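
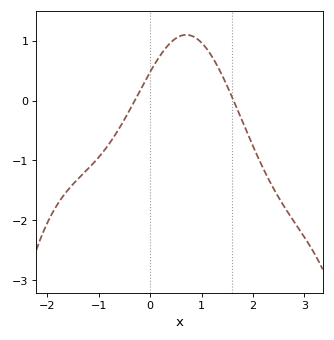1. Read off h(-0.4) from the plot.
-0.16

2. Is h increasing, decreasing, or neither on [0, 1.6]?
neither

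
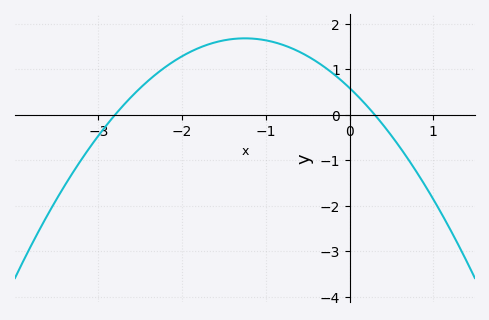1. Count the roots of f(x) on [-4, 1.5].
2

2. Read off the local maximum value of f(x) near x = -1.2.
1.7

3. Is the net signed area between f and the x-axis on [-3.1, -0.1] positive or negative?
positive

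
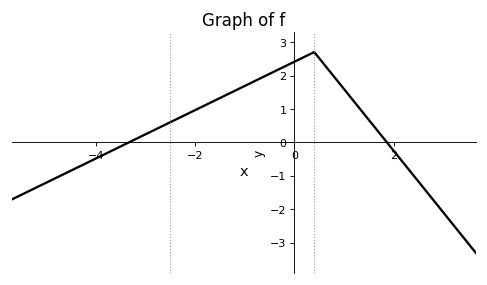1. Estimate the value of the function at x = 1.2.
1.2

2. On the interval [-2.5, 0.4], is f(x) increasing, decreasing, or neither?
increasing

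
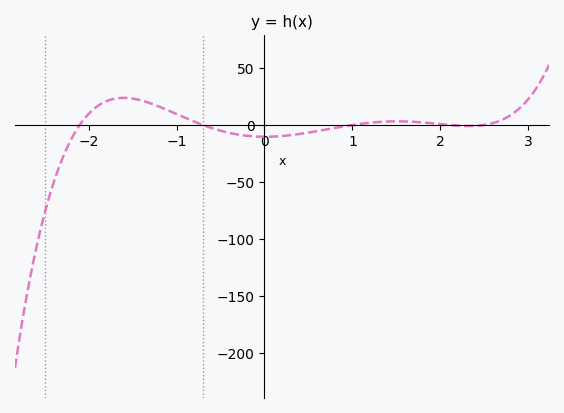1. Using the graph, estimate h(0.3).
-8.91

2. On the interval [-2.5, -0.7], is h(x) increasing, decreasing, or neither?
neither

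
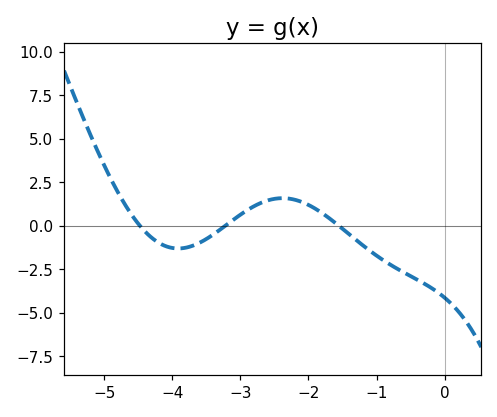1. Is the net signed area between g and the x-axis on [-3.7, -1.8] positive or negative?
positive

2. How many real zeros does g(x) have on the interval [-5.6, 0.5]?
3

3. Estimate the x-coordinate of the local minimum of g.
-3.92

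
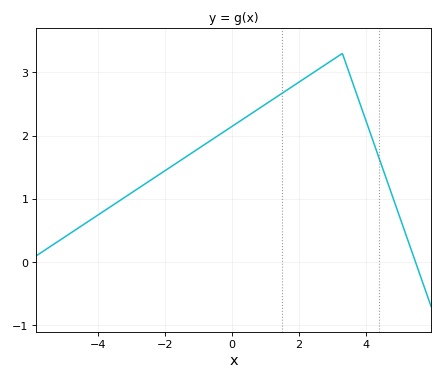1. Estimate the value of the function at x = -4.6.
0.5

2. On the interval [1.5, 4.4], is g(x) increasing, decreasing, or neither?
neither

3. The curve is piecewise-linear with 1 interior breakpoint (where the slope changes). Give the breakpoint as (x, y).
(3.3, 3.3)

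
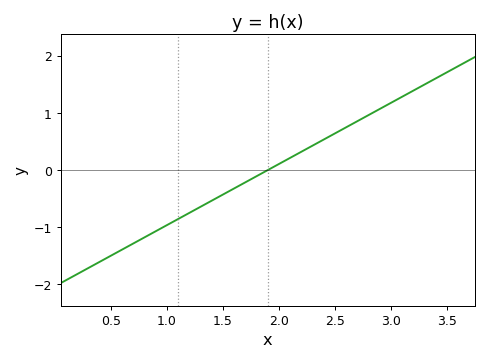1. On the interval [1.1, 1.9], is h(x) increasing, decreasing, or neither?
increasing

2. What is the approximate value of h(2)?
0.1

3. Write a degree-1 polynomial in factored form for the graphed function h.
y = 1.07(x - 1.9)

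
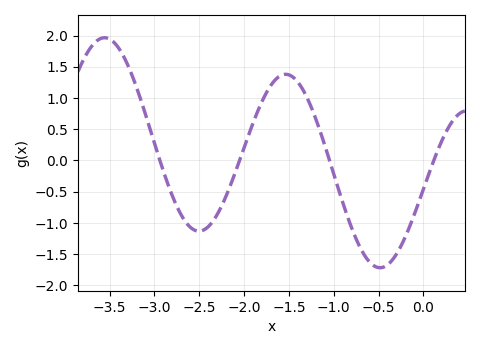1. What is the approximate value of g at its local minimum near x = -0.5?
-1.7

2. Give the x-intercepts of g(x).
-2.9, -2.1, -1, 0.1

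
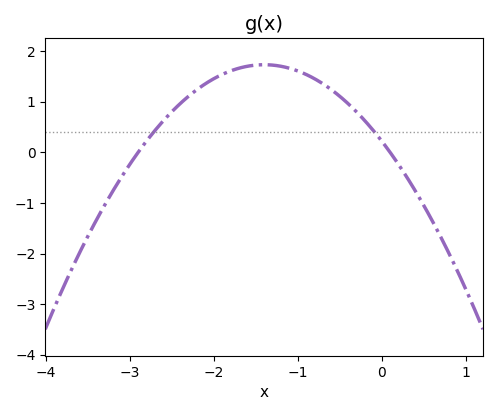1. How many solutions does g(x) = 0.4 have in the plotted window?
2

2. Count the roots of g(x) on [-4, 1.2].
2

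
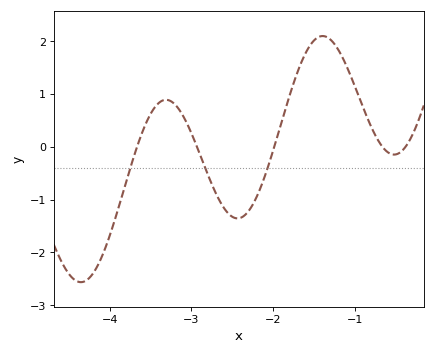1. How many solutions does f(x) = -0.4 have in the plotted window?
3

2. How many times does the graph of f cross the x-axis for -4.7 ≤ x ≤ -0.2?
5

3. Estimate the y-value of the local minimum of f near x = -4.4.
-2.56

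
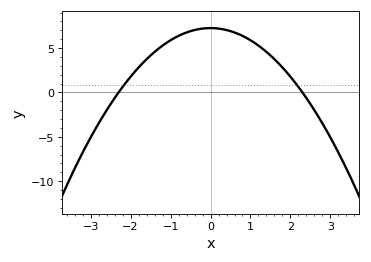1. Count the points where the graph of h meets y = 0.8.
2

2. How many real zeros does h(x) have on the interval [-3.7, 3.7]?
2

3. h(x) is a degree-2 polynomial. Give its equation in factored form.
y = -1.37(x + 2.3)(x - 2.3)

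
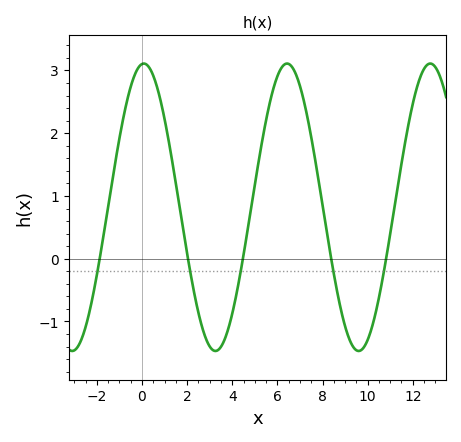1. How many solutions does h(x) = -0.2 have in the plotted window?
5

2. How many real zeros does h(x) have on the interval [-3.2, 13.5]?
5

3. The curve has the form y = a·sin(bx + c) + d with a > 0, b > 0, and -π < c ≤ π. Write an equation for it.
y = 2.29sin(0.99x + 1.49) + 0.82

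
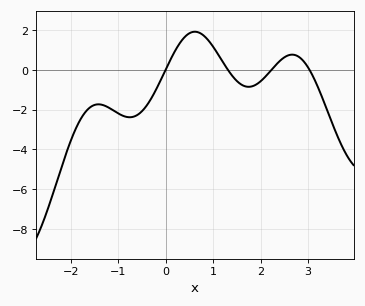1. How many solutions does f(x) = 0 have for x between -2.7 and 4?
4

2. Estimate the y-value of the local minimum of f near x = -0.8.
-2.39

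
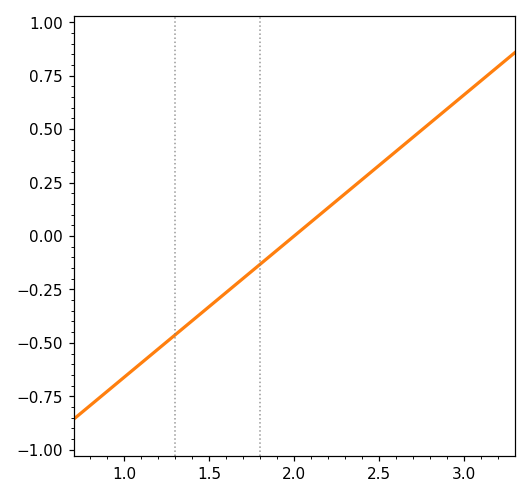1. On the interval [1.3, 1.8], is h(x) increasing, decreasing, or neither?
increasing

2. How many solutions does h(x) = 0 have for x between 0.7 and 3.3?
1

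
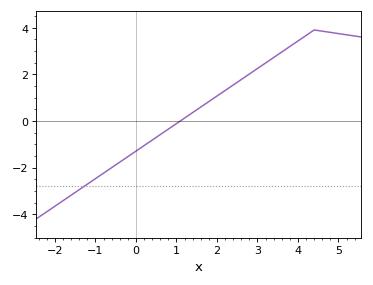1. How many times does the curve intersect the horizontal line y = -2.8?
1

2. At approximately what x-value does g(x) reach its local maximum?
4.4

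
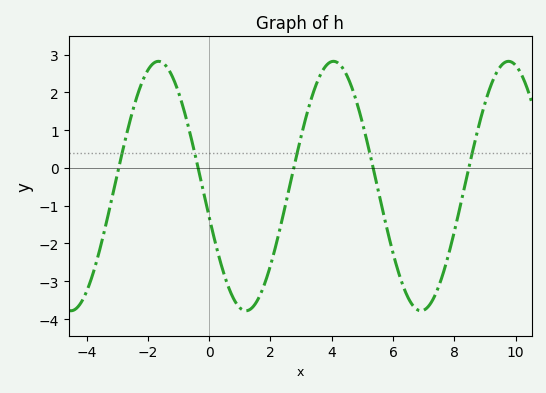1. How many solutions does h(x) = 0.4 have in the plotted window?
5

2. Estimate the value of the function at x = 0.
-1.3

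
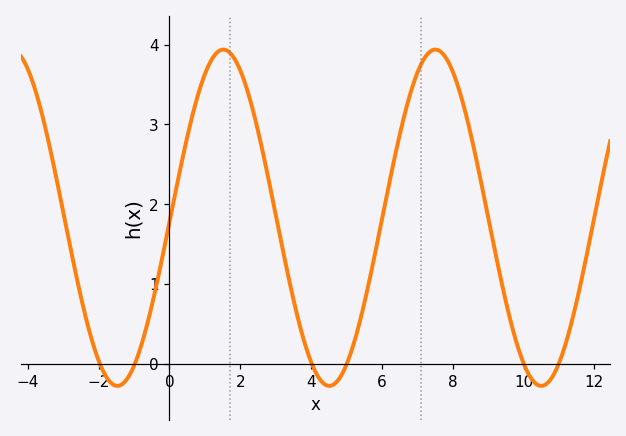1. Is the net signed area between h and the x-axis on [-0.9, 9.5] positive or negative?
positive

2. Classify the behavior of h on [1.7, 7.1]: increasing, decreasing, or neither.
neither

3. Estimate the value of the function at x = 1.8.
3.9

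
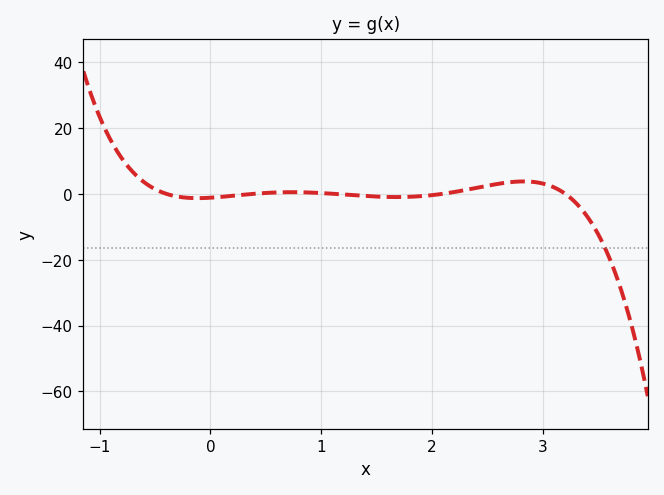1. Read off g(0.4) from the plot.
0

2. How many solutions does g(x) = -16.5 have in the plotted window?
1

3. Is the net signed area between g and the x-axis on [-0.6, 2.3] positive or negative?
negative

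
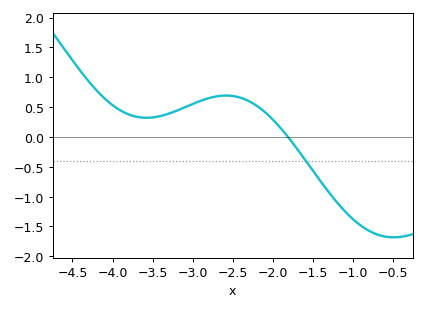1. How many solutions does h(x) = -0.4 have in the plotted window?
1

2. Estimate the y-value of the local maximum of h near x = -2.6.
0.693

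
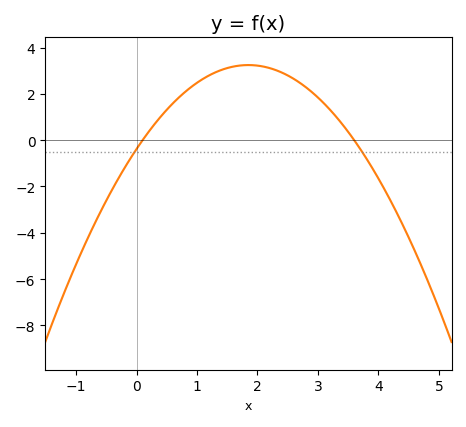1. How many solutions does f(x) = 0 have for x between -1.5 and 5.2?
2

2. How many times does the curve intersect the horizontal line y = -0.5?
2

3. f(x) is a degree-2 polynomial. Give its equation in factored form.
y = -1.06(x - 0.1)(x - 3.6)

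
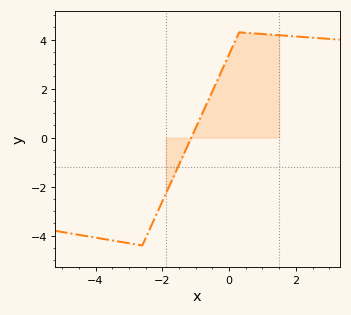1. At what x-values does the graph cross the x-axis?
-1.2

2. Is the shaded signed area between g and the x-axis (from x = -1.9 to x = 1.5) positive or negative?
positive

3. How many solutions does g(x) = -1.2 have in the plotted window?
1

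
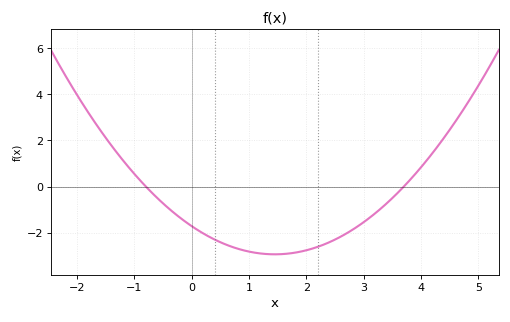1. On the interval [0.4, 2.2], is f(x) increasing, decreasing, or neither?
neither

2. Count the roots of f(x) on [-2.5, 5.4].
2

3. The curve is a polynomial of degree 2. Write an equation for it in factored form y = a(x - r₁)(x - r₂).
y = 0.58(x + 0.8)(x - 3.7)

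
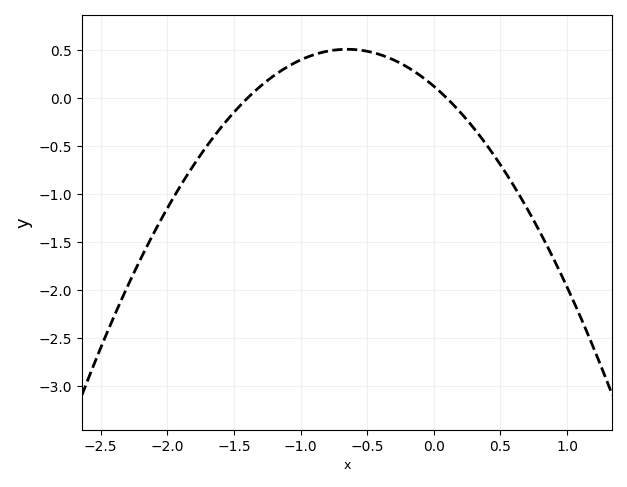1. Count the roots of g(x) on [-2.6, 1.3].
2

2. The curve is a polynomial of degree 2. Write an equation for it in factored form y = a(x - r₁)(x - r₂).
y = -0.91(x + 1.4)(x - 0.1)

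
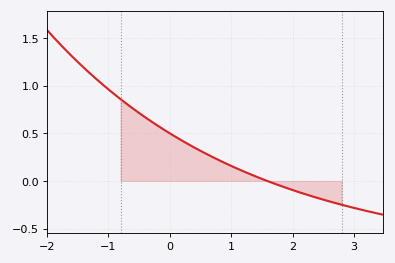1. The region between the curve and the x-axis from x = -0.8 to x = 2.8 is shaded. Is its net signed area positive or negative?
positive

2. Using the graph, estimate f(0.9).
0.2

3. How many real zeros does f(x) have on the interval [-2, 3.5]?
1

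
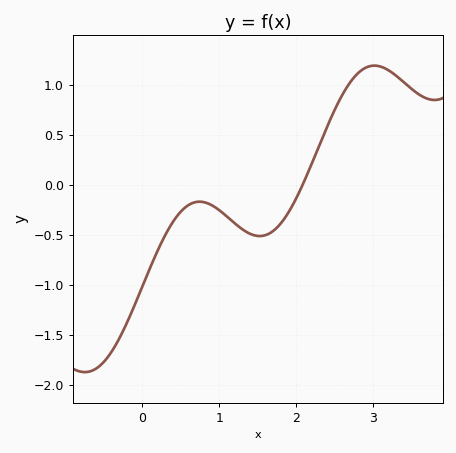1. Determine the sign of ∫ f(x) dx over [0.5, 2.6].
negative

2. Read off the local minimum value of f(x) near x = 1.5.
-0.511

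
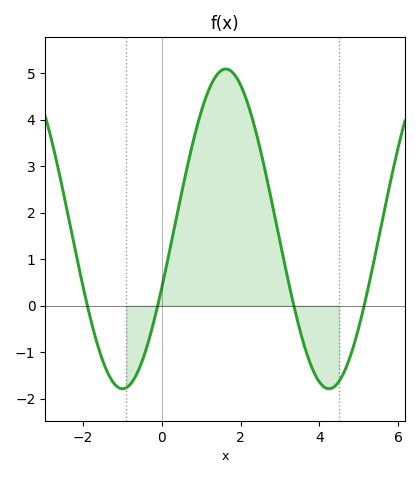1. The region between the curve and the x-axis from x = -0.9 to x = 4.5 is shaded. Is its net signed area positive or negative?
positive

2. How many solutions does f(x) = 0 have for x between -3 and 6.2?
4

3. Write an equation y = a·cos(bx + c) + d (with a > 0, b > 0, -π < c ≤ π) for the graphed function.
y = 3.44cos(1.2x - 1.95) + 1.65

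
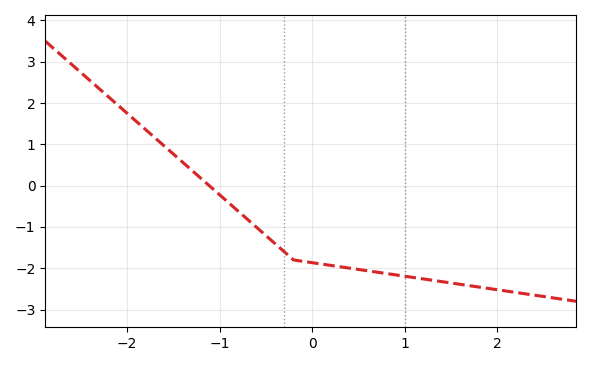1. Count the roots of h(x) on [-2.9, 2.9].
1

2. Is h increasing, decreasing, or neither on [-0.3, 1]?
decreasing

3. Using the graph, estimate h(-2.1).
1.95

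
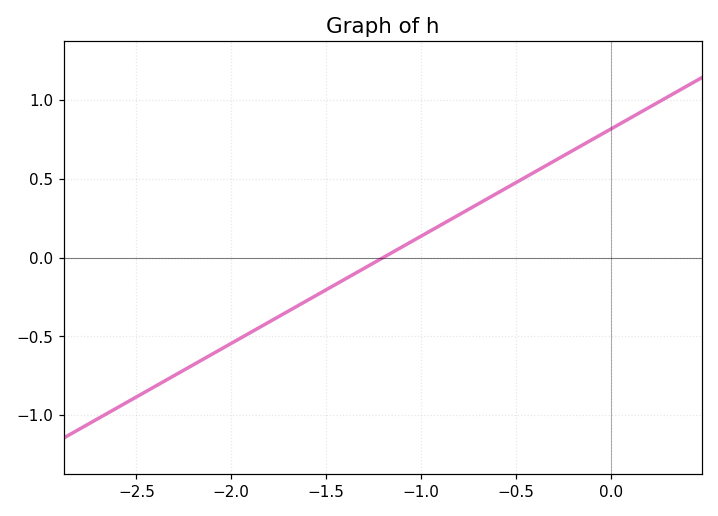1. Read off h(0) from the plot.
0.8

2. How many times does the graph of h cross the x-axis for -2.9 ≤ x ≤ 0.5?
1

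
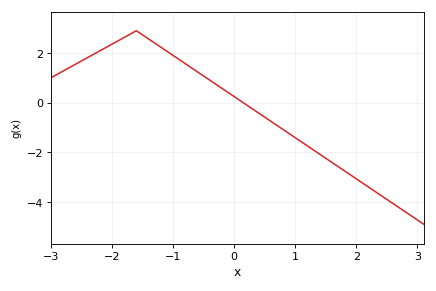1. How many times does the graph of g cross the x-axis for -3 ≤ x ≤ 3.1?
1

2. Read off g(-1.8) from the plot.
2.6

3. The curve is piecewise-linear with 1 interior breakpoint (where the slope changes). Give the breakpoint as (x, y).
(-1.6, 2.9)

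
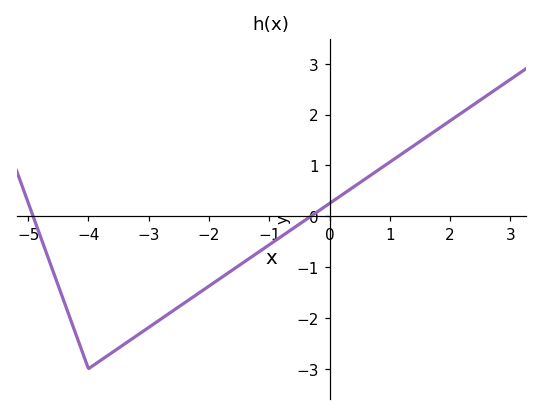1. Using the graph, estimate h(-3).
-2.19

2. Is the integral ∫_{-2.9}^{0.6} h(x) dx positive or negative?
negative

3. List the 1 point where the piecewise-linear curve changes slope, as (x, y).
(-4, -3)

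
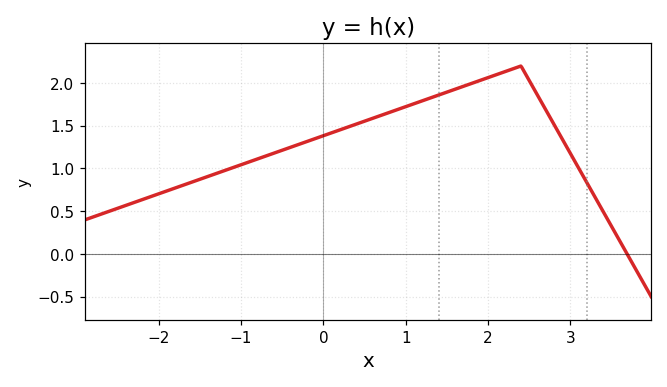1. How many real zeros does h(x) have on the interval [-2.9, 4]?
1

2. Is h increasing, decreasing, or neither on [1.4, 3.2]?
neither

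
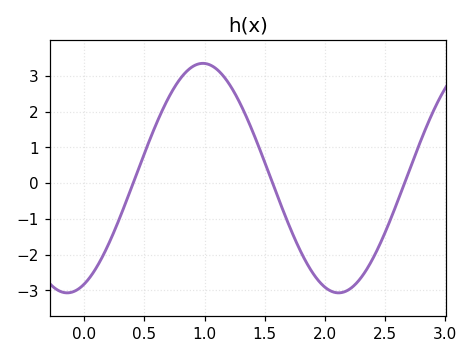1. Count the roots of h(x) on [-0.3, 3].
3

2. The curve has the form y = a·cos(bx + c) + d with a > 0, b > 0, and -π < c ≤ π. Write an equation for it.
y = 3.21cos(2.78x - 2.74) + 0.14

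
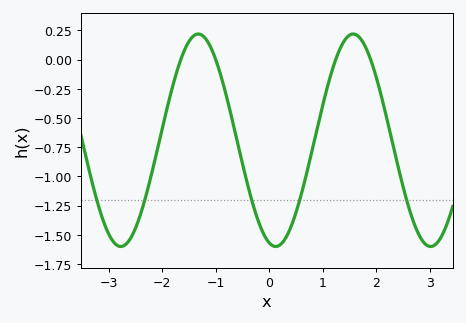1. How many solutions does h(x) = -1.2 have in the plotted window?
5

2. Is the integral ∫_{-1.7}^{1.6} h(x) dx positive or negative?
negative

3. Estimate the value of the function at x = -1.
0.006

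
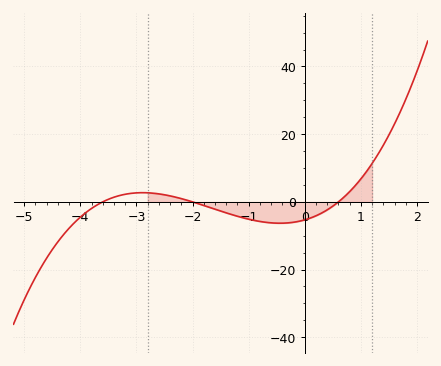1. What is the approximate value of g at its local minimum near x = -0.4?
-6.31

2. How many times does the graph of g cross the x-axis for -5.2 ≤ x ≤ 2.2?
3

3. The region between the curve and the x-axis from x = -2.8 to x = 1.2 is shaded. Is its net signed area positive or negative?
negative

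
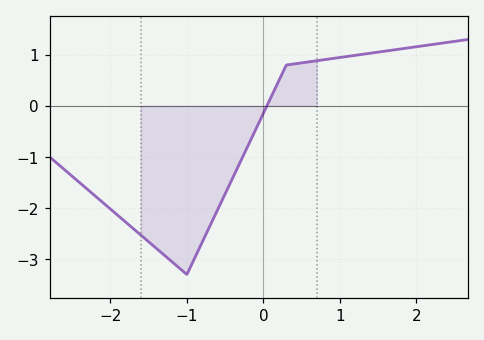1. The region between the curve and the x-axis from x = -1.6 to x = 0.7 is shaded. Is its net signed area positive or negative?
negative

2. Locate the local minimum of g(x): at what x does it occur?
-1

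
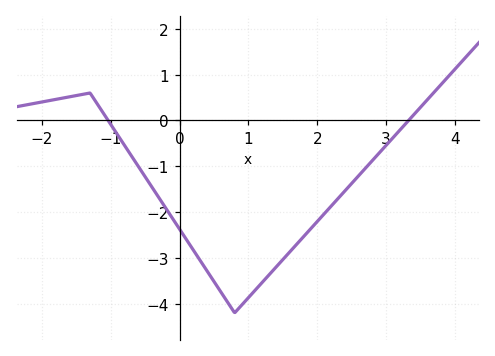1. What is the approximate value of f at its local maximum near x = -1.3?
0.6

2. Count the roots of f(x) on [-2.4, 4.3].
2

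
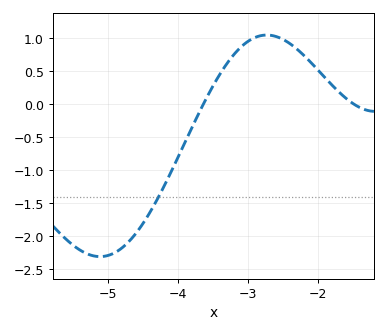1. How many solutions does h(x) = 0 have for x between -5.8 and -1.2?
2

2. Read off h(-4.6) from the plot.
-1.95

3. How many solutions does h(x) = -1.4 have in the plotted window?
1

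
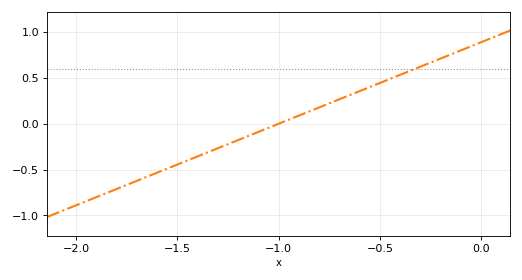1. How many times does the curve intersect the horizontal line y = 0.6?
1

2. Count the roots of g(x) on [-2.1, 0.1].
1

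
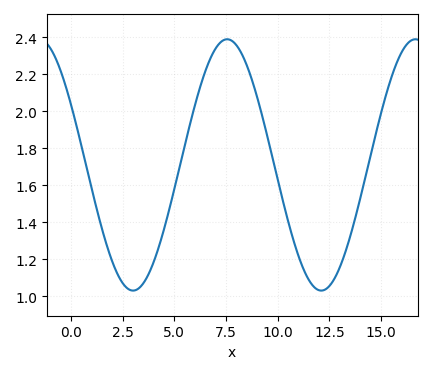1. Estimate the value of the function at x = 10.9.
1.25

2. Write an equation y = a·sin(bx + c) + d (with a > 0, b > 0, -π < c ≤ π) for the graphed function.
y = 0.68sin(0.69x + 2.64) + 1.71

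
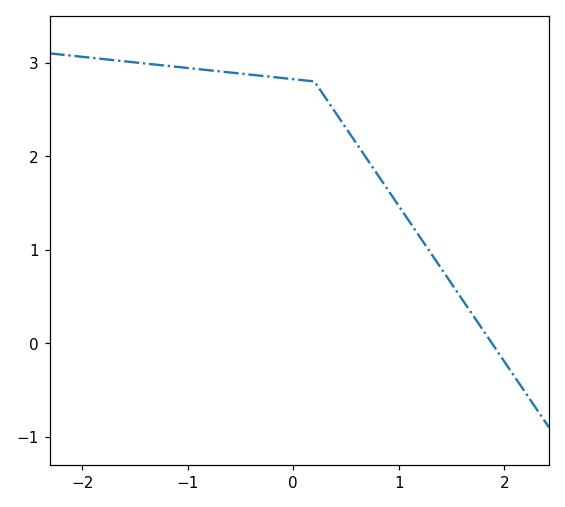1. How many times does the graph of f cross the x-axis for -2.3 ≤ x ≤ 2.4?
1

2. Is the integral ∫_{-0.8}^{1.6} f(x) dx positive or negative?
positive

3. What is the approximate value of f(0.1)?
2.8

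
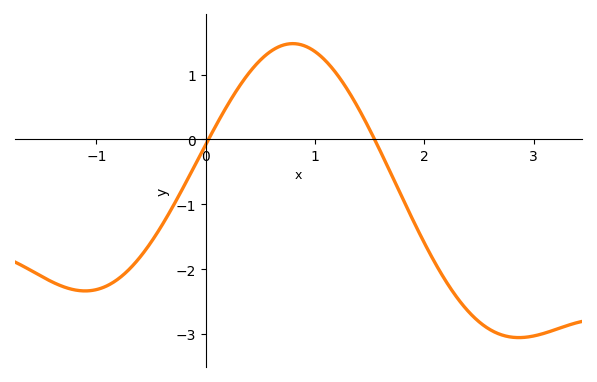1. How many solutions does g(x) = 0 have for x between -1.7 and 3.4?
2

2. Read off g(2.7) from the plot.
-3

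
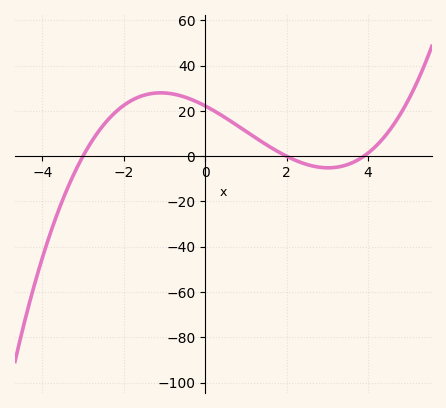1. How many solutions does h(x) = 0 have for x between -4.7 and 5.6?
3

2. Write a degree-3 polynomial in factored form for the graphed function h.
y = 0.95(x + 3)(x - 2)(x - 3.9)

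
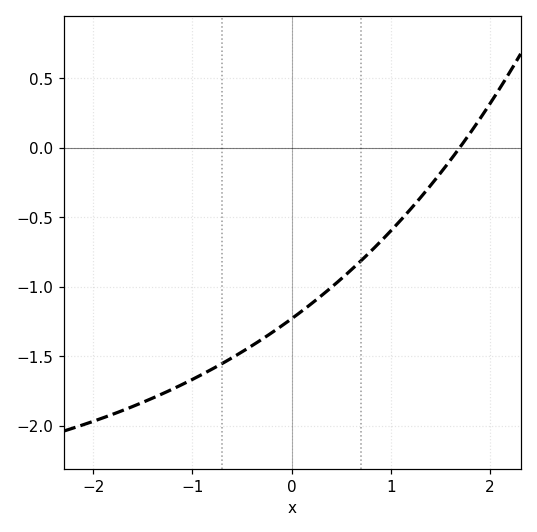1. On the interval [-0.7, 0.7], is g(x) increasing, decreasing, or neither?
increasing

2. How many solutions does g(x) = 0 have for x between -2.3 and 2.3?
1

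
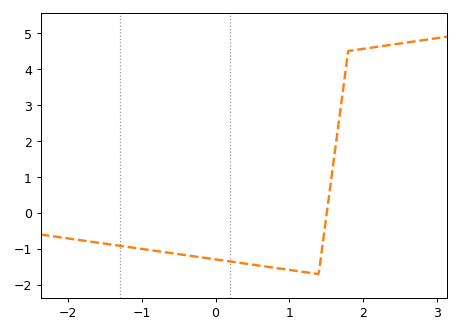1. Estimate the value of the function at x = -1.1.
-1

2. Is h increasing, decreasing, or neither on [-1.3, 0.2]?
decreasing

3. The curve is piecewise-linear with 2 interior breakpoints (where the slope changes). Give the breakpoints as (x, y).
(1.4, -1.7); (1.8, 4.5)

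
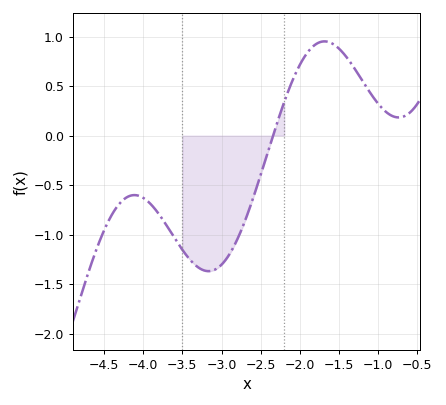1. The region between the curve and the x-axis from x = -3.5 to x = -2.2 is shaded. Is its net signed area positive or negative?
negative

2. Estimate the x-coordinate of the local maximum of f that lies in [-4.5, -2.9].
-4.11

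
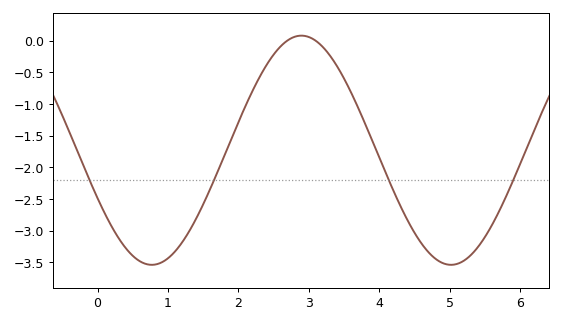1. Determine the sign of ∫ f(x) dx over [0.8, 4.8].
negative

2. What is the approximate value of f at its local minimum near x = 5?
-3.54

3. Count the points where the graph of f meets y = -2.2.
4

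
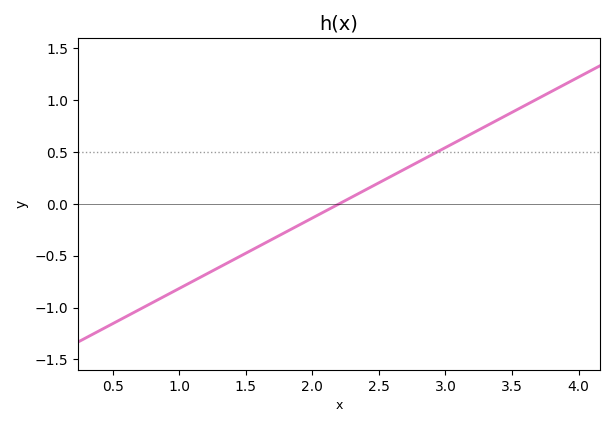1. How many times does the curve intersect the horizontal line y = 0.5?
1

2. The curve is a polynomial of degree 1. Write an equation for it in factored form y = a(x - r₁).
y = 0.68(x - 2.2)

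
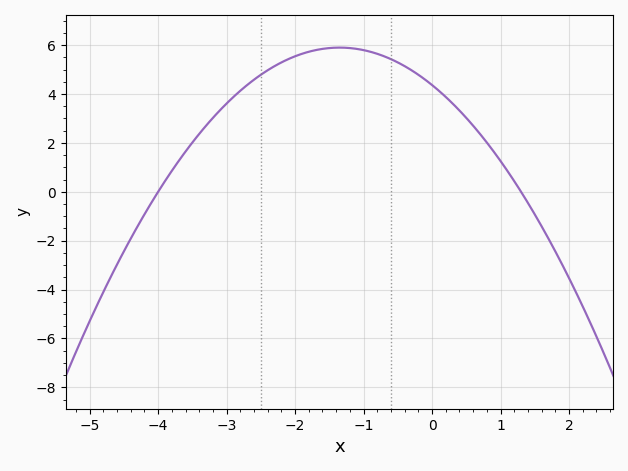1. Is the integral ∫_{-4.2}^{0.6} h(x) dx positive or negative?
positive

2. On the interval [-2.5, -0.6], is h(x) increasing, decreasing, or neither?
neither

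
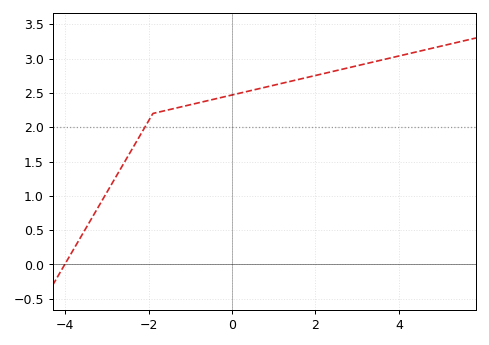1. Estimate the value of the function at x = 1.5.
2.7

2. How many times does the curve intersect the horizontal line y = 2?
1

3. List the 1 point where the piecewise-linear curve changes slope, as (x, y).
(-1.9, 2.2)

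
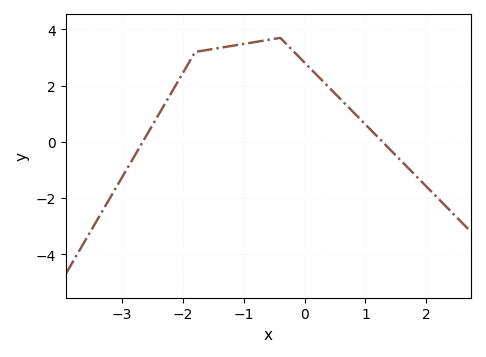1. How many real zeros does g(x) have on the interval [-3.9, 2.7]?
2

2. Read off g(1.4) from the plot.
-0.2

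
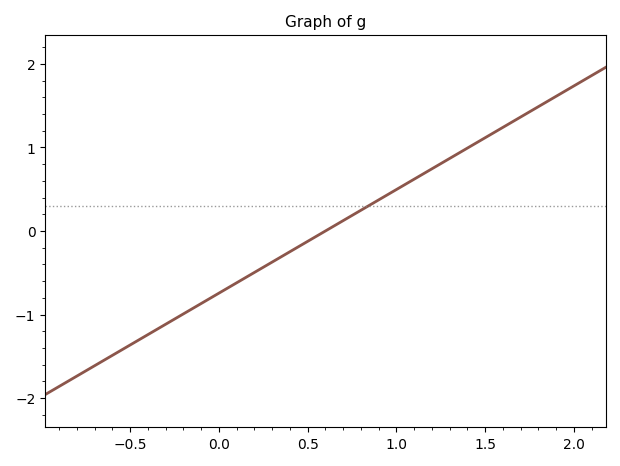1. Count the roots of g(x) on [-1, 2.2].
1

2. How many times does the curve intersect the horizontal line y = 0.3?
1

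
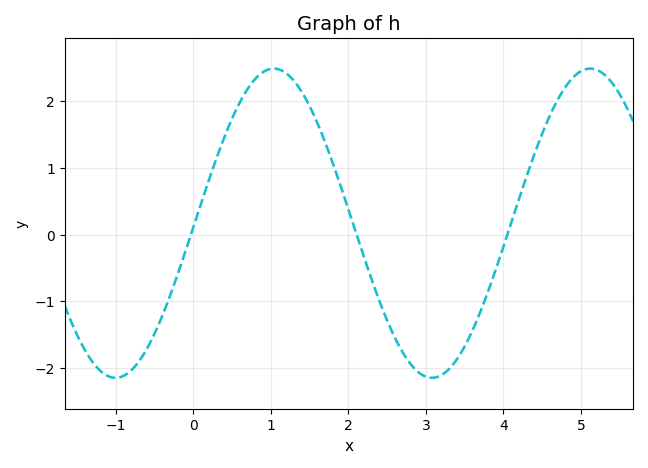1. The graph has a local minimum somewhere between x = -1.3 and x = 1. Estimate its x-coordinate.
-1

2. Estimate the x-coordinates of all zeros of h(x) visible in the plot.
0, 2.1, 4.1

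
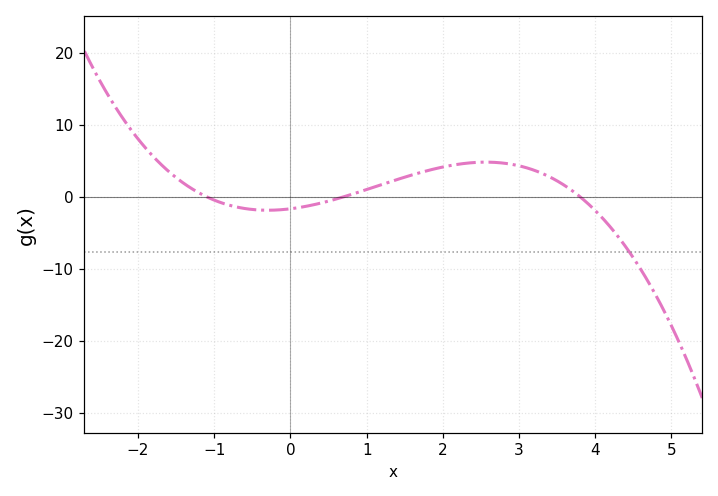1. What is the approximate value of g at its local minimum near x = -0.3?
-1.87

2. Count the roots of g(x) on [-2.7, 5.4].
3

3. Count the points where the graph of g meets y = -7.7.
1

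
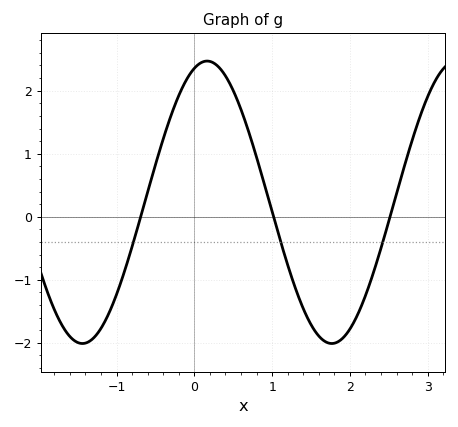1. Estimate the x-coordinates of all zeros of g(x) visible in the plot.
-0.7, 1, 2.5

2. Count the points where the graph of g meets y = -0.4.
3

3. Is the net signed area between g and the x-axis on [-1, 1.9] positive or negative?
positive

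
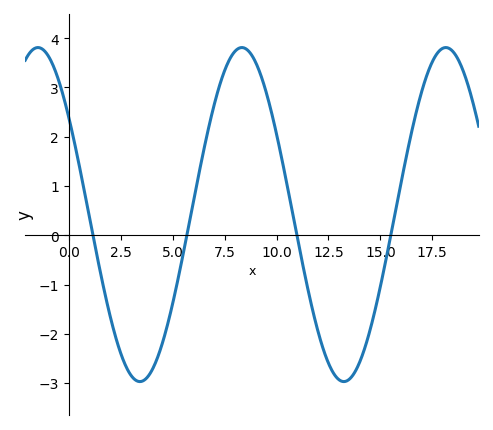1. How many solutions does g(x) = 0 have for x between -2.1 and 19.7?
4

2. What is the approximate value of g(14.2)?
-2.4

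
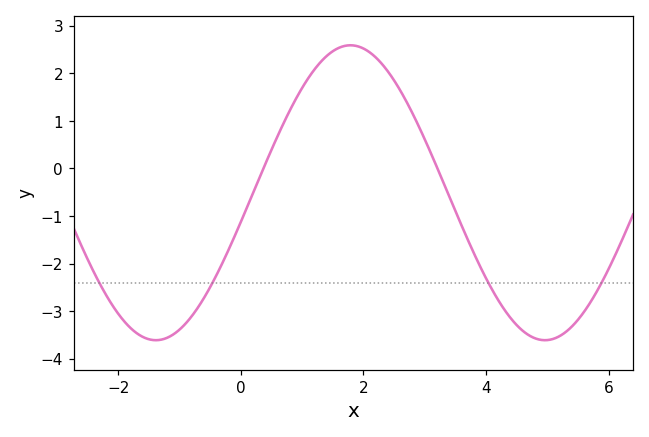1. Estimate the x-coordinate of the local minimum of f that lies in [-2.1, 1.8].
-1.4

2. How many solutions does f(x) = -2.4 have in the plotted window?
4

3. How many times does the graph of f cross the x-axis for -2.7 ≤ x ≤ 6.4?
2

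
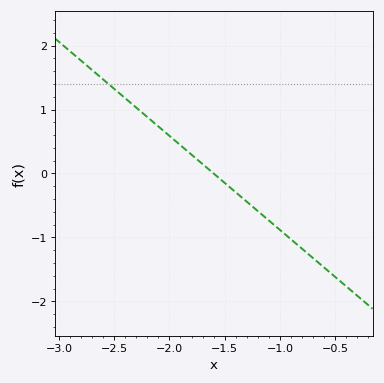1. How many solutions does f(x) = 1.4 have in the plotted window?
1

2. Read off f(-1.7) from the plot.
0.1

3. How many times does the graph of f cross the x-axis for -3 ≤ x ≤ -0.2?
1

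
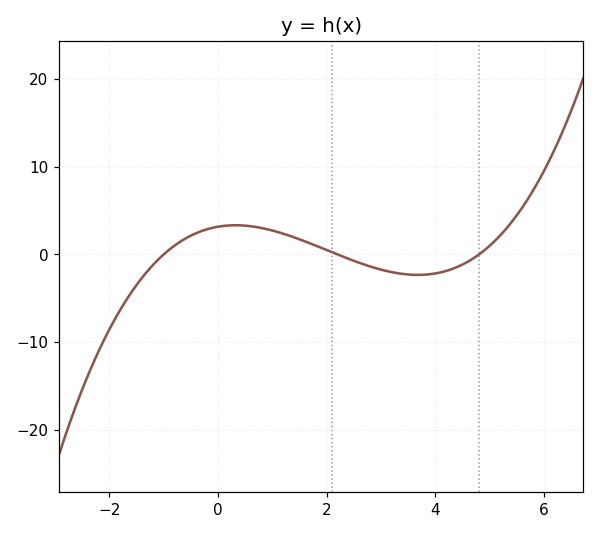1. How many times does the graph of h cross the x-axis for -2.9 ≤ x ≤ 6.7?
3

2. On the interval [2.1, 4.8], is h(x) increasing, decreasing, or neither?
neither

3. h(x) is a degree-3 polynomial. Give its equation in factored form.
y = 0.3(x + 1)(x - 2.2)(x - 4.8)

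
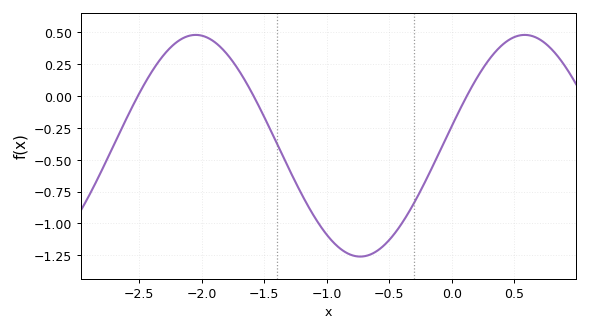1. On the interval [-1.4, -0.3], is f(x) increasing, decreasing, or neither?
neither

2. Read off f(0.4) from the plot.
0.399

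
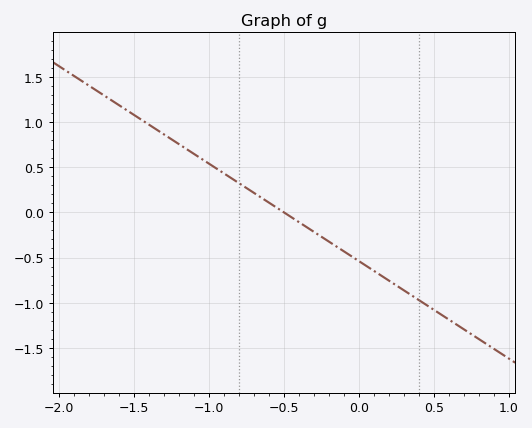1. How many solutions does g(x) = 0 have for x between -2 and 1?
1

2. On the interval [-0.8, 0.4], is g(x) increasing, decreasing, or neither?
decreasing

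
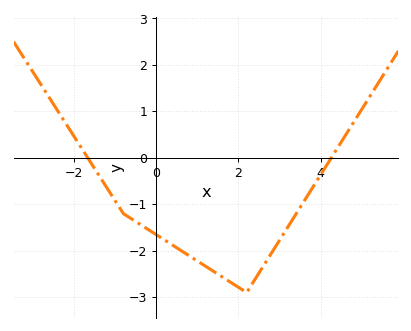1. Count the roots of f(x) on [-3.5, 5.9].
2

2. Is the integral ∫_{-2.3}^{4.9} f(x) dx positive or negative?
negative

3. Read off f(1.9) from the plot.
-2.7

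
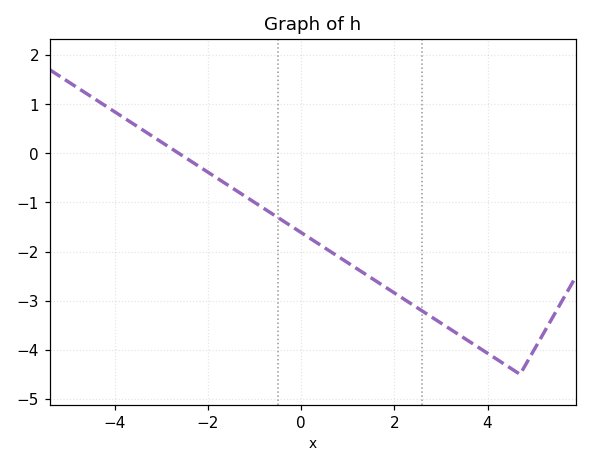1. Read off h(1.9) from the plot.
-2.78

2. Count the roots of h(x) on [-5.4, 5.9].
1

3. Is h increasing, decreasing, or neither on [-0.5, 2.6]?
decreasing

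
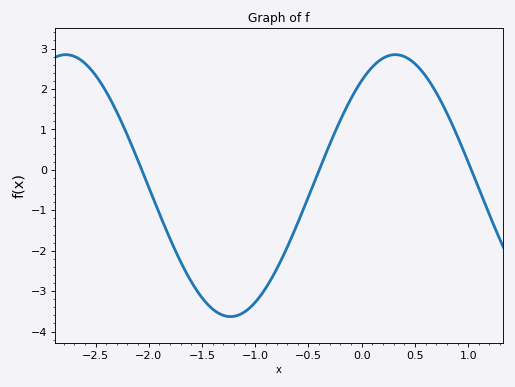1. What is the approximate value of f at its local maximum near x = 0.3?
2.85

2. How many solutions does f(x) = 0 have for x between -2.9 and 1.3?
3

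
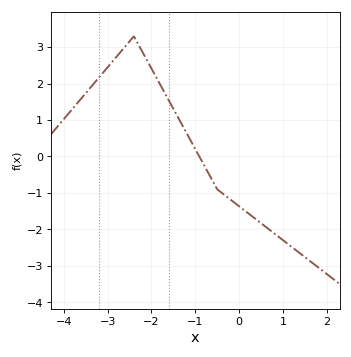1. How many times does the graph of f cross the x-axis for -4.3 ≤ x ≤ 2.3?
1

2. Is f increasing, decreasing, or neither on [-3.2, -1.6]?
neither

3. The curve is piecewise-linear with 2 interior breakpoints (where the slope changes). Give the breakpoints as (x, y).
(-2.4, 3.3); (-0.5, -0.9)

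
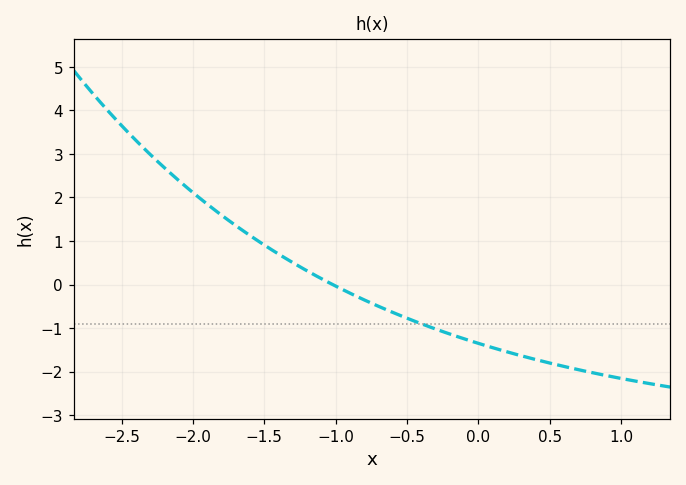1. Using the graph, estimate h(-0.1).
-1.2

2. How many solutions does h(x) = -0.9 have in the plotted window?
1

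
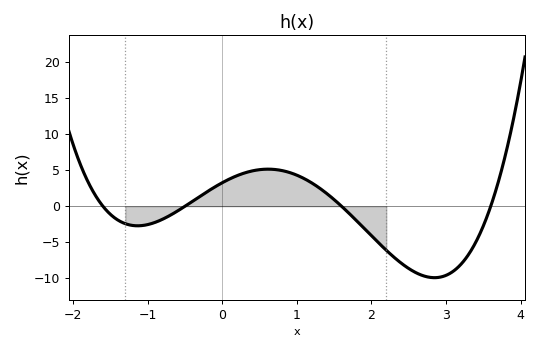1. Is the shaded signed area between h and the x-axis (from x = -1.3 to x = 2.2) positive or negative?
positive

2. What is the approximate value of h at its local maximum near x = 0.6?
5.16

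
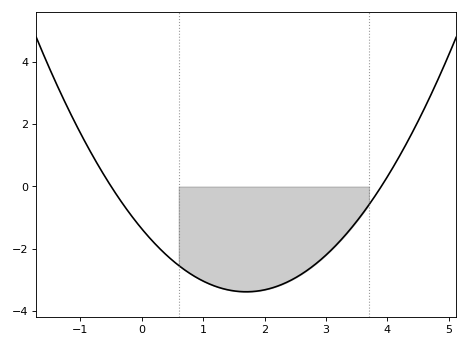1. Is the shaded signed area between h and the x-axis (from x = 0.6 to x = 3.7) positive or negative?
negative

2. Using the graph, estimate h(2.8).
-2.6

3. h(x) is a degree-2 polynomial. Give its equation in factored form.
y = 0.7(x + 0.5)(x - 3.9)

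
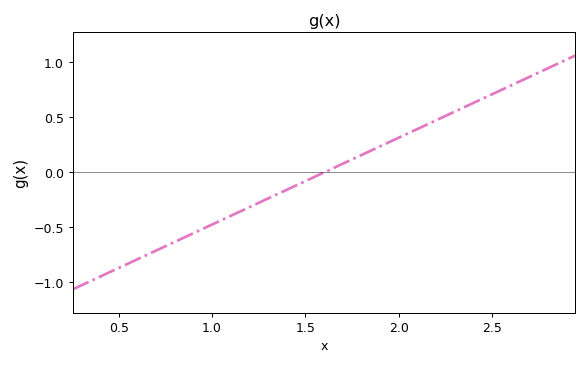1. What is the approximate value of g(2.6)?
0.79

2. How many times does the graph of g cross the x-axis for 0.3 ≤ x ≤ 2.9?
1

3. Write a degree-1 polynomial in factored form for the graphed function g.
y = 0.79(x - 1.6)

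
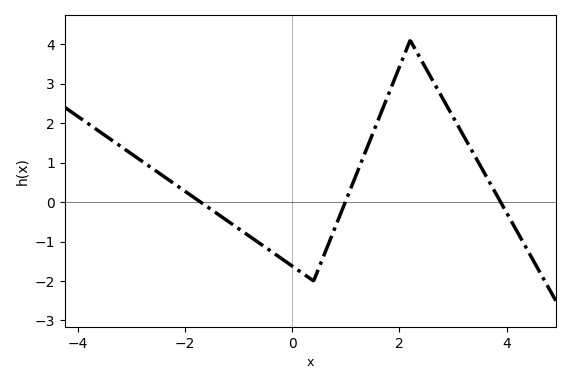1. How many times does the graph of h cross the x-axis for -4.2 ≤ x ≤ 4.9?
3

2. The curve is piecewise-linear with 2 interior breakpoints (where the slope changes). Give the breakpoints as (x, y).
(0.4, -2); (2.2, 4.1)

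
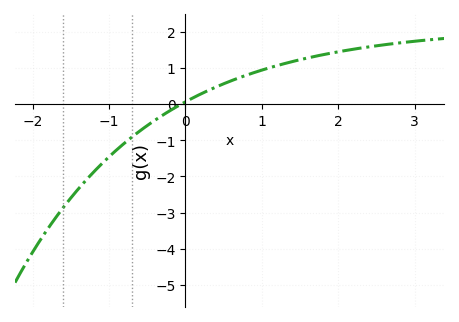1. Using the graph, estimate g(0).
0.06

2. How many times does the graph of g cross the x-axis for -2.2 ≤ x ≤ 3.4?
1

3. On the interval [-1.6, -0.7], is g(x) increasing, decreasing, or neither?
increasing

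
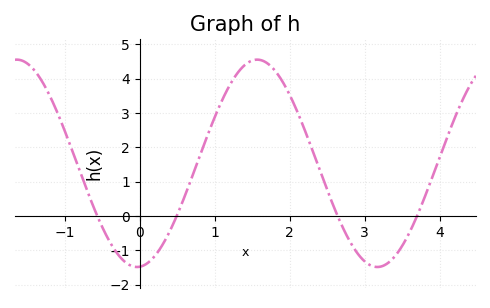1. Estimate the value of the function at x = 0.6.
0.566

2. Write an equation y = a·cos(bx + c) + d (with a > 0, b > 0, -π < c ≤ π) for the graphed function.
y = 3.02cos(1.96x - 3.07) + 1.53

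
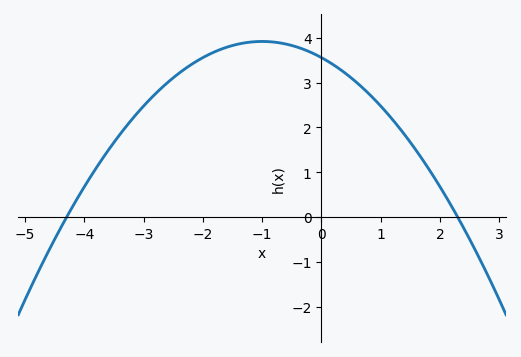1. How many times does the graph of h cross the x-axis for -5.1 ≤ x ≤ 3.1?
2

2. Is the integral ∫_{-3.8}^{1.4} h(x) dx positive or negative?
positive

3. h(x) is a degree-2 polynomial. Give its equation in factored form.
y = -0.36(x + 4.3)(x - 2.3)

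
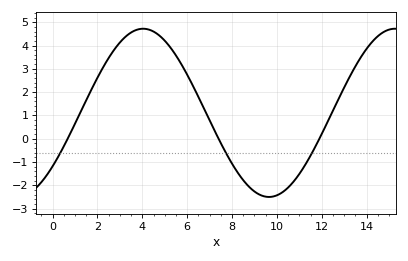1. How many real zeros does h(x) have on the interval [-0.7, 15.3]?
3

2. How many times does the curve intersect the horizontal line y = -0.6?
3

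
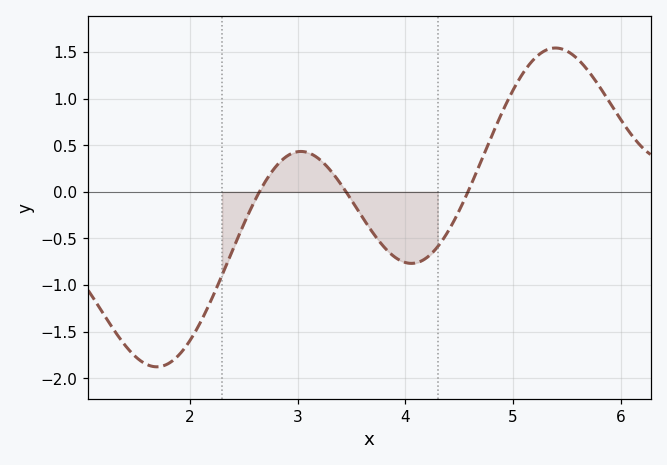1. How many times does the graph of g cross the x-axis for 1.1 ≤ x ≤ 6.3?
3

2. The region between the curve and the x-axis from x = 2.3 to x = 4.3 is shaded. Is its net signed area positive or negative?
negative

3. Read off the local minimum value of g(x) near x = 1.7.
-1.9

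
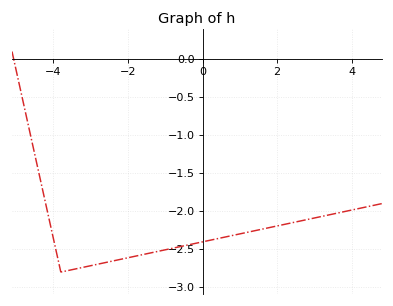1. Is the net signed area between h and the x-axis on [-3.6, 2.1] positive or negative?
negative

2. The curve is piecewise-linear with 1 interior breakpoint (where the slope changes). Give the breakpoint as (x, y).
(-3.8, -2.8)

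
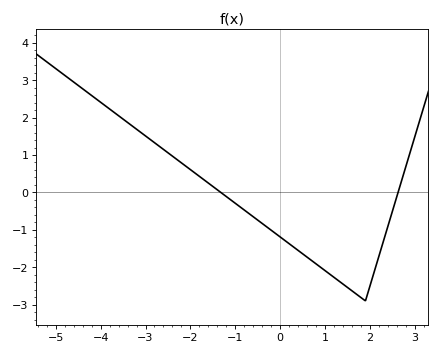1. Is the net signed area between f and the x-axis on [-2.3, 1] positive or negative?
negative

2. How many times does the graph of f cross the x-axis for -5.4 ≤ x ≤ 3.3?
2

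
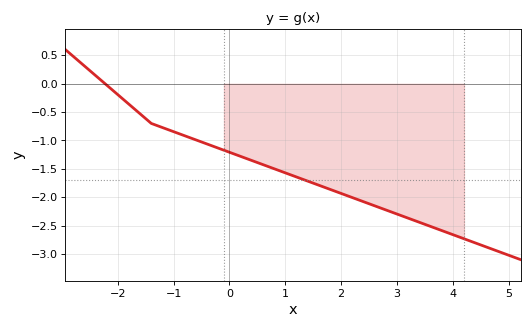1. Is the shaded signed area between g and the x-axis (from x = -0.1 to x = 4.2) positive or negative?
negative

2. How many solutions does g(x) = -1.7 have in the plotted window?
1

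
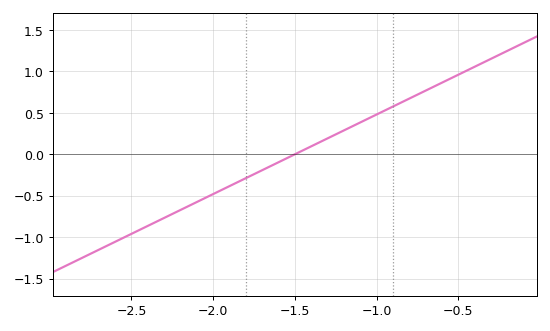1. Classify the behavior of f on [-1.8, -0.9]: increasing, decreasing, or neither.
increasing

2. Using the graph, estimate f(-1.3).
0.192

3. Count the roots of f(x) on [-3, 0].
1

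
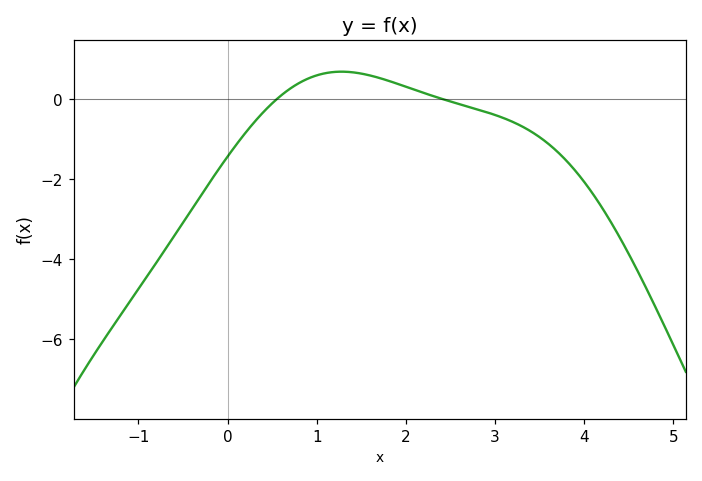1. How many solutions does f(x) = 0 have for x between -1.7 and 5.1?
2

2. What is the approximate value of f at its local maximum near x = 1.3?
0.687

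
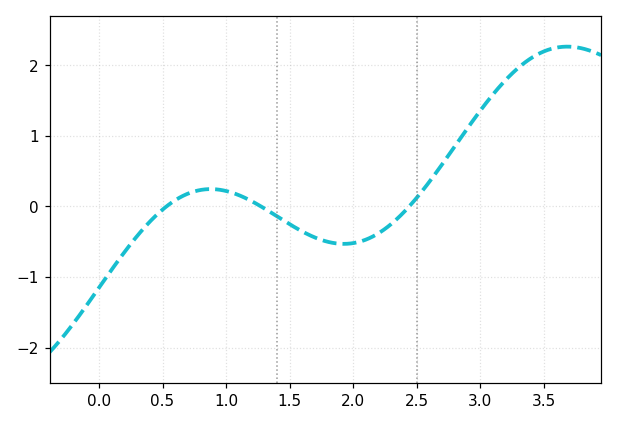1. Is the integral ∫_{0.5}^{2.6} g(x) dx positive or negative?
negative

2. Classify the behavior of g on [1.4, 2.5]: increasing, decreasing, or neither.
neither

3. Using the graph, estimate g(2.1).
-0.5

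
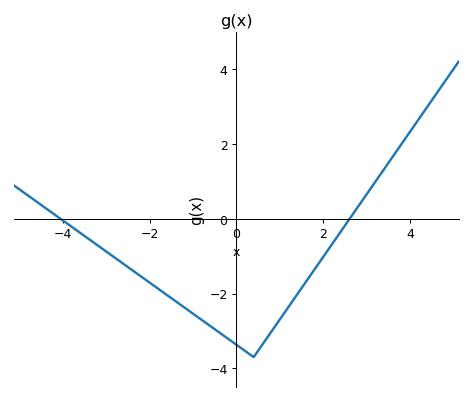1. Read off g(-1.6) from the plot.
-2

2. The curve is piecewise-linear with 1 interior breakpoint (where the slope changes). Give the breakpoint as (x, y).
(0.4, -3.7)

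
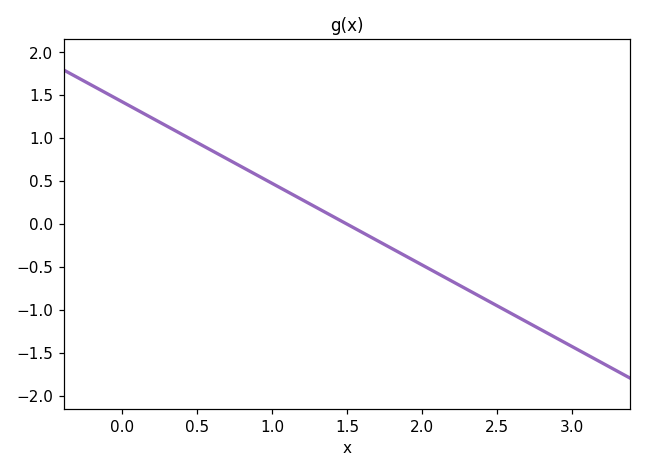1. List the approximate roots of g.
1.5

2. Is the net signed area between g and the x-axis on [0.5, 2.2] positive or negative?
positive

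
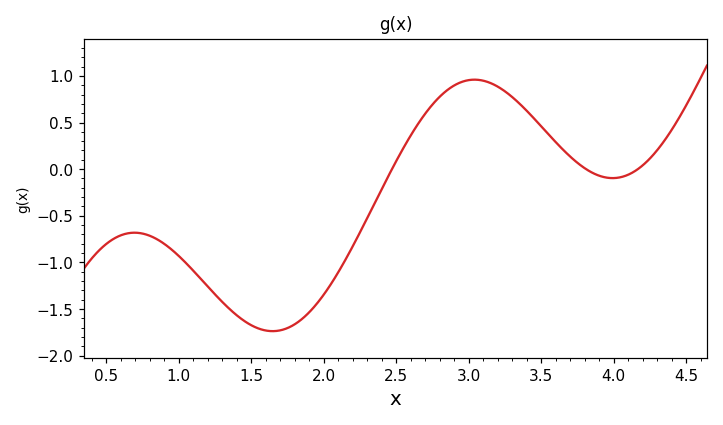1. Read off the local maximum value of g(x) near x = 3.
0.95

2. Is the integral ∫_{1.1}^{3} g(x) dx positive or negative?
negative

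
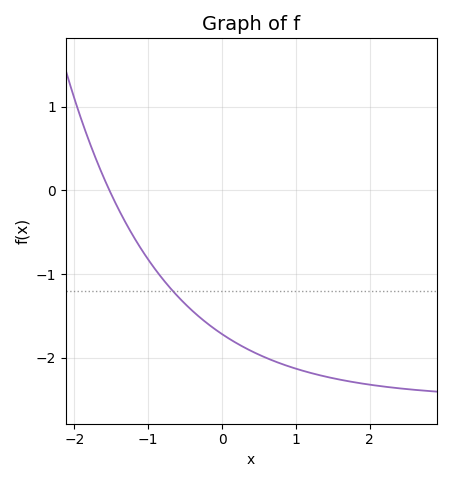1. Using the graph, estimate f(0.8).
-2.07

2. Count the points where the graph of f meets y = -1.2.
1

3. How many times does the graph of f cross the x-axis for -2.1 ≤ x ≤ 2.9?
1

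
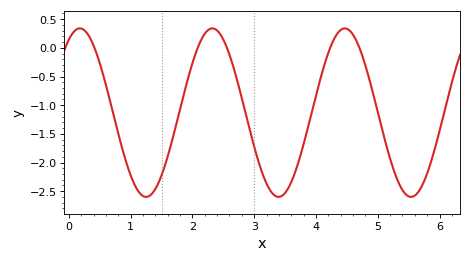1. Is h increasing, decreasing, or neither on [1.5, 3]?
neither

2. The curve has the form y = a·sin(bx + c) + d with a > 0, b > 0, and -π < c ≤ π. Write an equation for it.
y = 1.47sin(2.93x + 1.05) - 1.13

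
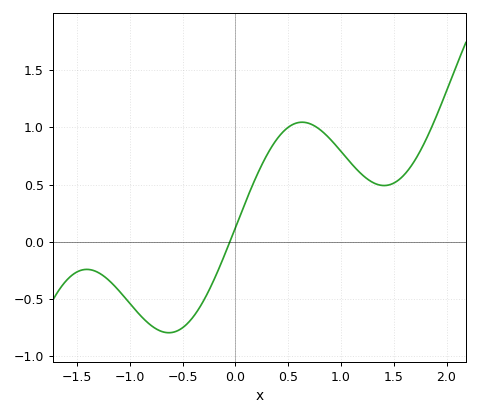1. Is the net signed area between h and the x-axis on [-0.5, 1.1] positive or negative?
positive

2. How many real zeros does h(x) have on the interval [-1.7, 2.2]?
1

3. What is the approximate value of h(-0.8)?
-0.75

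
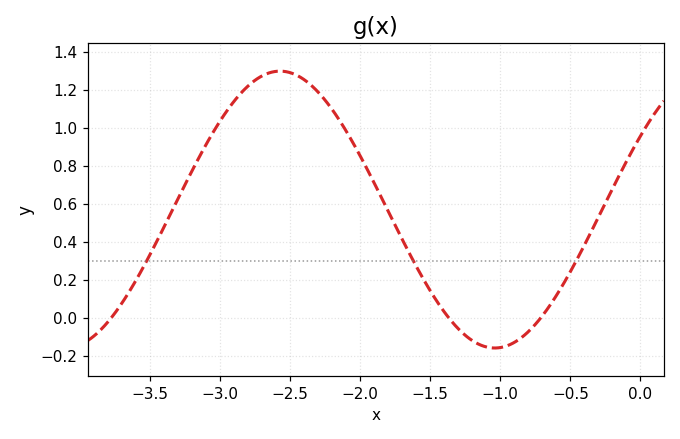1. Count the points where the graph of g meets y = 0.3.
3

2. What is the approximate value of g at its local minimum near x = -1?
-0.16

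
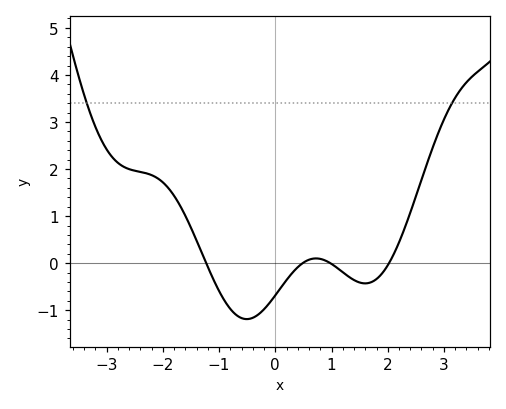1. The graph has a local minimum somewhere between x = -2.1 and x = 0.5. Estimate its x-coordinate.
-0.508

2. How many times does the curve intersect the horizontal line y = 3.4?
2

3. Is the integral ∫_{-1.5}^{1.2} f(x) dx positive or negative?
negative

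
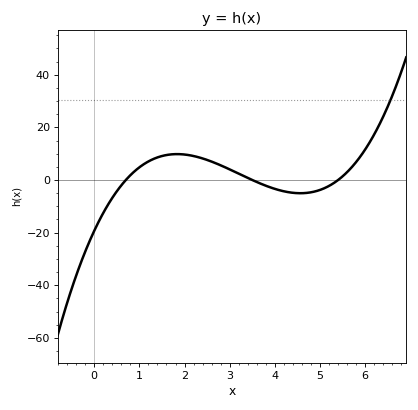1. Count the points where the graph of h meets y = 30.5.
1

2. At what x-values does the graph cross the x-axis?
0.6, 3.4, 5.4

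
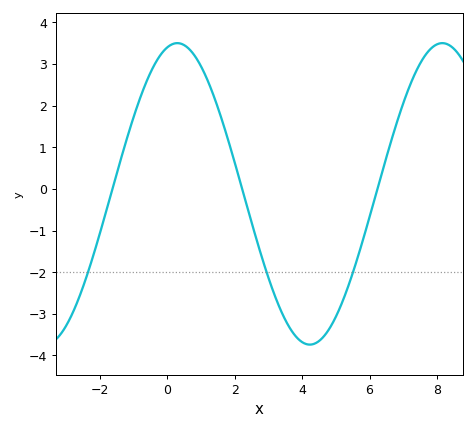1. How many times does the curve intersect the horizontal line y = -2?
3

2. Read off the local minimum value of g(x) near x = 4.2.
-3.74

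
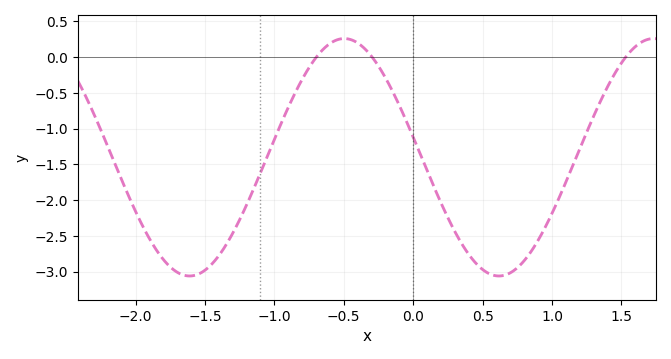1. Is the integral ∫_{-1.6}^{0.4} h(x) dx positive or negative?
negative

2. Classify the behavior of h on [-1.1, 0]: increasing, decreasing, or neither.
neither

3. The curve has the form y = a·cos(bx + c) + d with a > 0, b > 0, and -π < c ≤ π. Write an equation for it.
y = 1.66cos(2.8x + 1.4) - 1.4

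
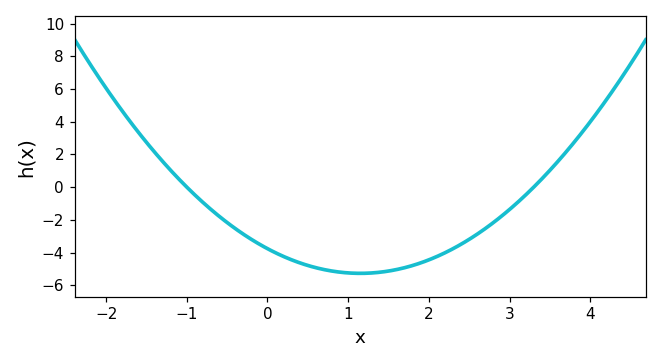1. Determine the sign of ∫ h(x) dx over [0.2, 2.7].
negative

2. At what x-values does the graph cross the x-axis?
-1, 3.3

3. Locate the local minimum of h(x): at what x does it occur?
1.1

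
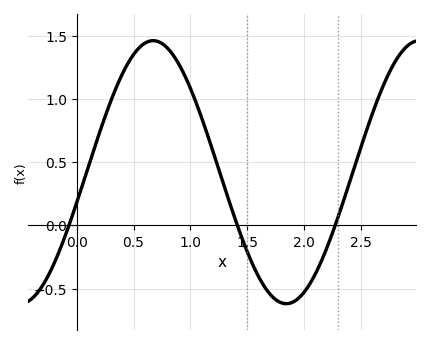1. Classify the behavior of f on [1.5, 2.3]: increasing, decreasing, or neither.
neither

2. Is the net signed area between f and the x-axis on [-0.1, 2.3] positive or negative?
positive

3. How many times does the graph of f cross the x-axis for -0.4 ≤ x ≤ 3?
3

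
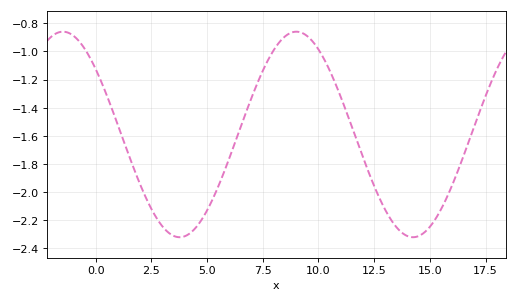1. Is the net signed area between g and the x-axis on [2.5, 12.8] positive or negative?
negative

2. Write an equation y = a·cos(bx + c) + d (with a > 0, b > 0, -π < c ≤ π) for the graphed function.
y = 0.73cos(0.6x + 0.88) - 1.59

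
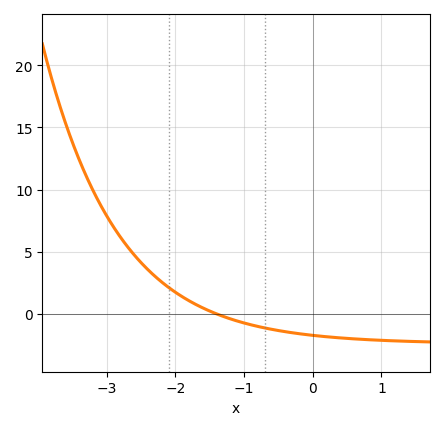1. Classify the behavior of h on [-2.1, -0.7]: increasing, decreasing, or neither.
decreasing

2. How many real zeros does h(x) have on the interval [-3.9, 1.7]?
1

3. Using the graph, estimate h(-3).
8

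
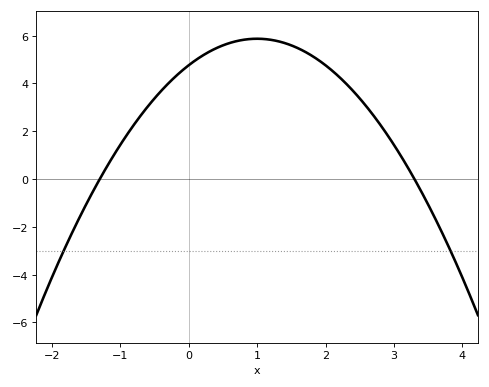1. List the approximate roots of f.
-1.3, 3.3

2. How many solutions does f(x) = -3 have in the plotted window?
2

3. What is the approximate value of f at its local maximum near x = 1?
5.8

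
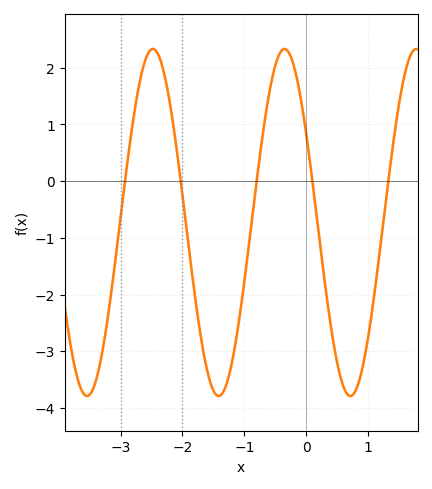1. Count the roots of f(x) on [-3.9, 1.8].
5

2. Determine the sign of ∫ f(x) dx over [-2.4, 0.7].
negative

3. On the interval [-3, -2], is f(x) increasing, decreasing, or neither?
neither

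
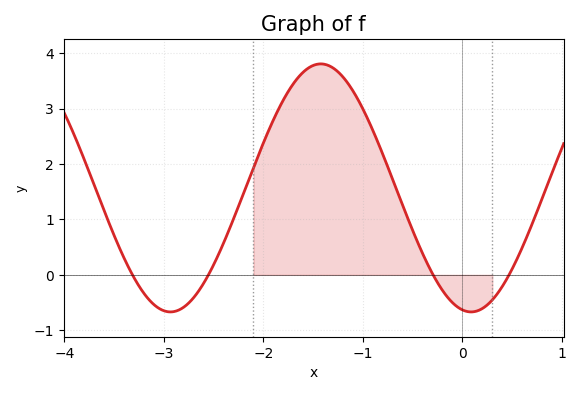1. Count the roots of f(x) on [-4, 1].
4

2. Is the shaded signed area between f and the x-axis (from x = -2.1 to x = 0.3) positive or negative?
positive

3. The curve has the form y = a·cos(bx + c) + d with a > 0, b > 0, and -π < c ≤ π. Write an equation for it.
y = 2.24cos(2.08x + 2.96) + 1.57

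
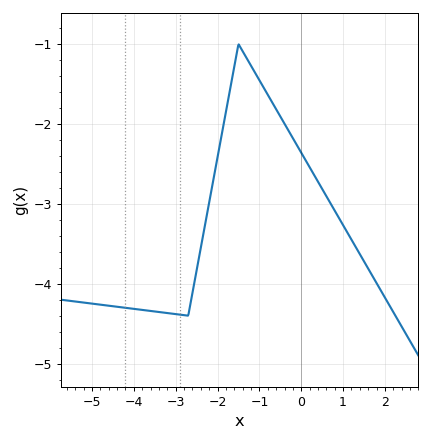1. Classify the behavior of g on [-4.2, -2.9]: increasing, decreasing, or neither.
decreasing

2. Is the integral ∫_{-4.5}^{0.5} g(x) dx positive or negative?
negative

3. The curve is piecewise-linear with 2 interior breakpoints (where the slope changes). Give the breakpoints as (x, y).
(-2.7, -4.4); (-1.5, -1)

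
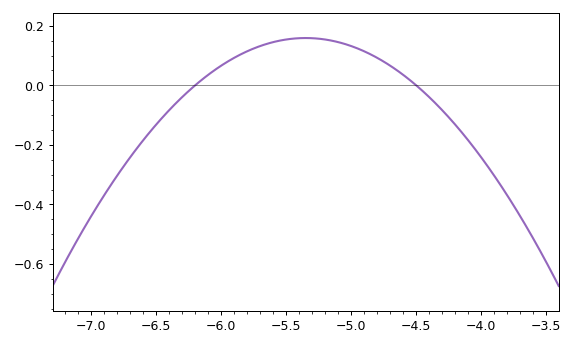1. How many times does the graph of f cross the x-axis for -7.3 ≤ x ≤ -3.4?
2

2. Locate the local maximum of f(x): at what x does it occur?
-5.3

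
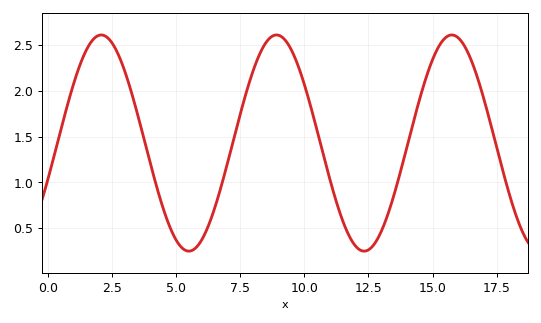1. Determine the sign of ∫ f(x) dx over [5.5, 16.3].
positive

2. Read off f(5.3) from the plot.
0.271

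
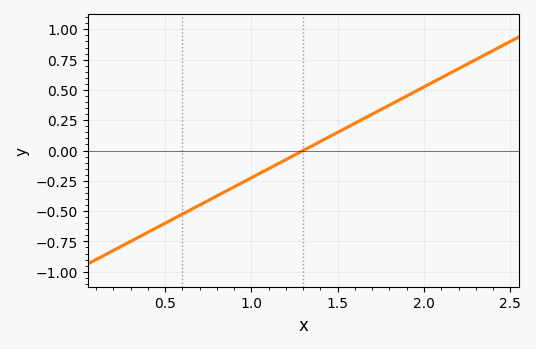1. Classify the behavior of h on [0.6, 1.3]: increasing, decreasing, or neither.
increasing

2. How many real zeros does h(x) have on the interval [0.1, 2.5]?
1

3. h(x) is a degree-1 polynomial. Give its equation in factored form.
y = 0.75(x - 1.3)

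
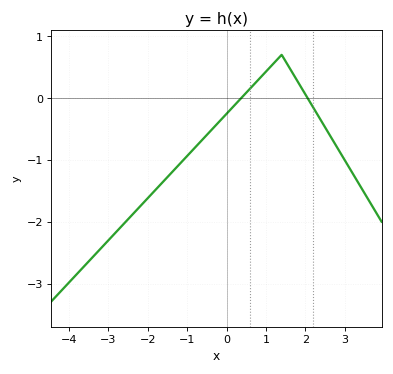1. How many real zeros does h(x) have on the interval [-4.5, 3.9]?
2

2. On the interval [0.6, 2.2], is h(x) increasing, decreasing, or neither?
neither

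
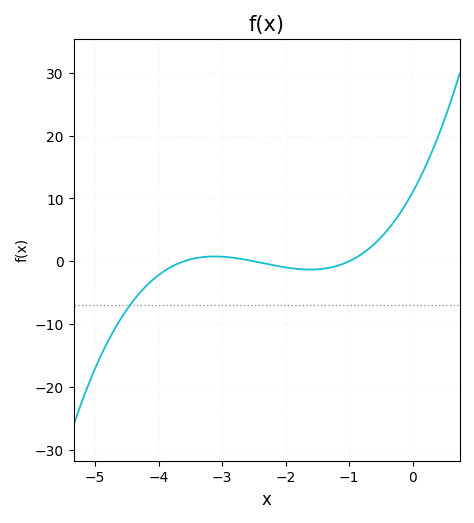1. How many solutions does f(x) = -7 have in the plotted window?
1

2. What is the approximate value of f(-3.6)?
0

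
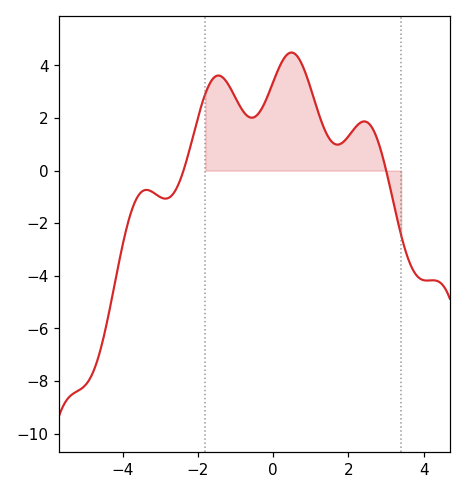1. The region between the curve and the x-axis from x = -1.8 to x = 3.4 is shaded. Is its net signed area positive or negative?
positive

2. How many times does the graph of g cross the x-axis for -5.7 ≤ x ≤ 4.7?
2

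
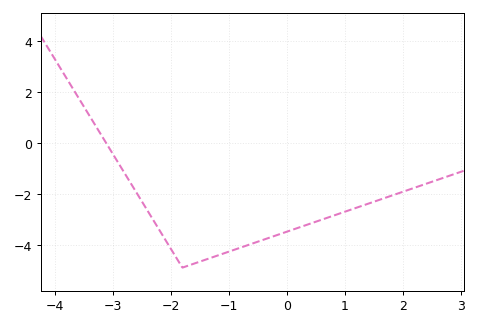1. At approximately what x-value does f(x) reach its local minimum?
-1.8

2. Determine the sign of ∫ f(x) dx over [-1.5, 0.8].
negative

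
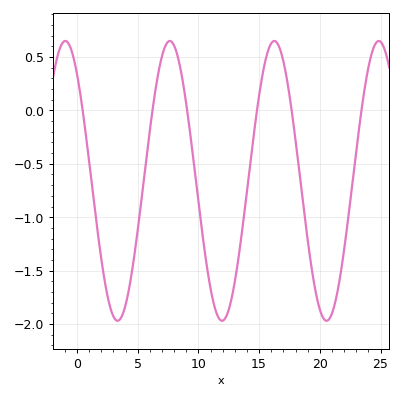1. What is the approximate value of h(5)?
-1.1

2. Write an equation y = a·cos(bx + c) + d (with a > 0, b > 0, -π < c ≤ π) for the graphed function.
y = 1.31cos(0.73x + 0.7) - 0.66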